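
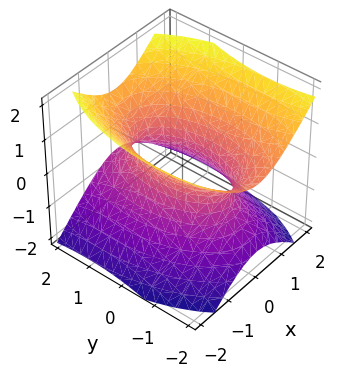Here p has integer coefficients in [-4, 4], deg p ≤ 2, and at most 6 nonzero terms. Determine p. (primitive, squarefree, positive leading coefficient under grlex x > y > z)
1. deg p = 2. The shape is more complex than any degree-1 surface.
2. From the axis intercepts and sections: the surface avoids every integer z-axis point in the box.
3. Putting this together gives p.

3*x^2 + y^2 + y*z - 3*z^2 - 2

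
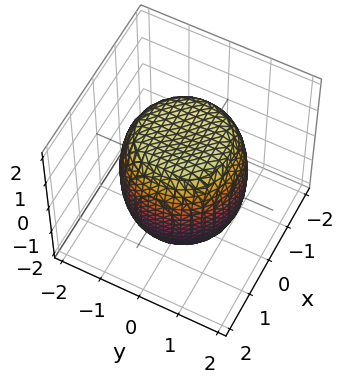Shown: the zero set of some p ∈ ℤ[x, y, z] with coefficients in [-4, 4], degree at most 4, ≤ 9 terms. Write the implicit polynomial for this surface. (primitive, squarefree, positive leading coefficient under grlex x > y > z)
x^4 + 2*x^2*y^2 + y^4 - x^2 - y^2 + z^2 - 2

1. deg p = 4. No degree-3 surface has this shape.
2. Symmetry: the surface is invariant under rotation about z: p = q(x² + y², z).
3. Checking where it meets the axes: a circular section at z = 0 has radius between 1 and 2.
4. The integer polynomial consistent with all of this is the stated p.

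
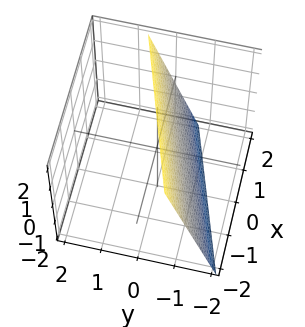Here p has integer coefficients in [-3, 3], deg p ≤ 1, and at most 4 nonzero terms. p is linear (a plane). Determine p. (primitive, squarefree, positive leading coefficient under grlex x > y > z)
1. Degree: every cross-section is a straight line — this is a plane, so deg p = 1.
2. Checking where it meets the axes: one z-axis crossing is at z = 2; one x-axis crossing is at x = 2.
3. Fitting integer coefficients to these (and the overall shape) gives p.

x - 3*y + z - 2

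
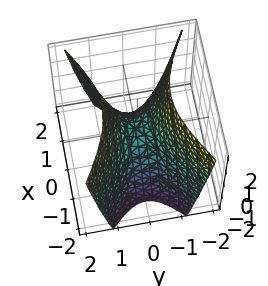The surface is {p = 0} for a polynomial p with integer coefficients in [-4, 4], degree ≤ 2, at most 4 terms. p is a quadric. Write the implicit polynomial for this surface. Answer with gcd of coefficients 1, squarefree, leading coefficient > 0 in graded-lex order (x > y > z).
deg p = 2. A saddle surface; a quadric.
Symmetries: mirror symmetry y ↦ −y ⇒ only even powers of y; mirror symmetry x ↦ −x ⇒ only even powers of x.
From the visible intercepts: one y-axis crossing is at y = 0; one x-axis crossing is at x = 0; it crosses the z-axis at the gridline z = 0.
Assembling these constraints gives the stated polynomial.

x^2 - 2*y^2 + z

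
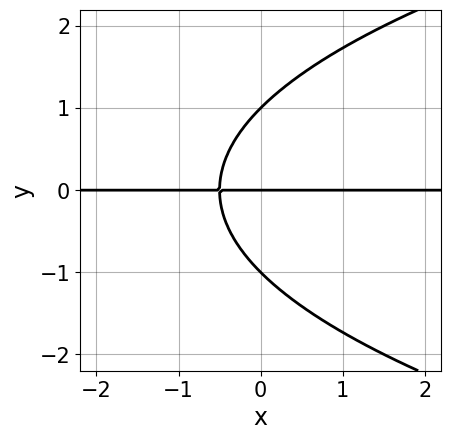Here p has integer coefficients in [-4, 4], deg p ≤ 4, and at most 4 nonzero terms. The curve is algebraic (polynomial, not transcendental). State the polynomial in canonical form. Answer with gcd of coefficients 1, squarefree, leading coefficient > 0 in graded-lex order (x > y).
First, the degree is 3 — a generic line meets the curve in up to 3 points.
Next, from the visible intercepts: among the integer gridlines, it crosses the y-axis at y ∈ {-1, 0, 1}; every point of the x-axis in the box is on the curve.
Finally, assembling these constraints gives the stated polynomial.

y^3 - 2*x*y - y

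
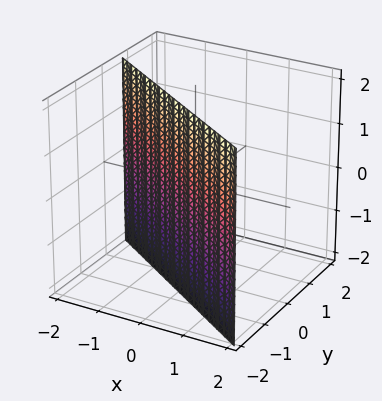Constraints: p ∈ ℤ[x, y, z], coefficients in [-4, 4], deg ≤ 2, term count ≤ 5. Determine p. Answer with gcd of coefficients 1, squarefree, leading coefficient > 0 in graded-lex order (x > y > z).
First, deg p = 1. The surface is flat (a plane).
Then, against the integer gridlines: it crosses the x-axis at the gridline x = -1; the surface avoids every integer z-axis point in the box.
Finally, together with the visible shape, these determine p as stated.

2*x + 3*y + 2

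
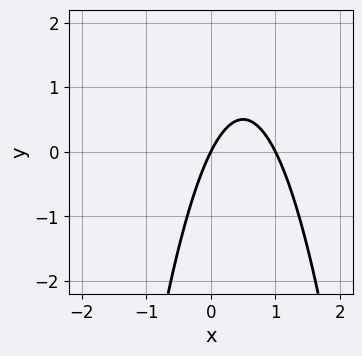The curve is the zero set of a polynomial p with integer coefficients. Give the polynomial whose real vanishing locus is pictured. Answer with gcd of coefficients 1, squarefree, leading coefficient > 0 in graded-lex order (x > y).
2*x^2 - 2*x + y

1. The degree is 2 — no degree-1 curve has this shape.
2. From the axis intercepts and sections: among the integer gridlines, it crosses the x-axis at x ∈ {0, 1}; one y-axis crossing is at y = 0.
3. Matching integer coefficients to the picture gives p.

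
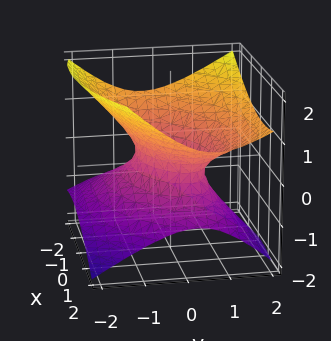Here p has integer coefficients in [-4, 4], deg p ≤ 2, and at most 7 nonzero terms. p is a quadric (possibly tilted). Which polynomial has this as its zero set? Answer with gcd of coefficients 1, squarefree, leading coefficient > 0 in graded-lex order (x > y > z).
deg p = 2. The shape is more complex than any degree-1 surface.
From the visible intercepts: no z-intercept at any integer in the box; the x-axis gridline crossings are at x ∈ {-1, 1}.
The integer polynomial consistent with all of this is the stated p.

x^2 - x*y + 2*y^2 - y*z - 3*z^2 - 1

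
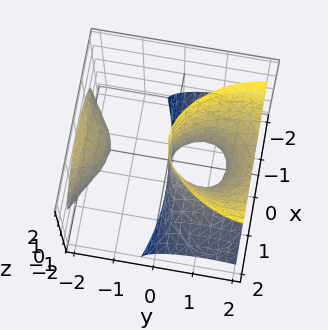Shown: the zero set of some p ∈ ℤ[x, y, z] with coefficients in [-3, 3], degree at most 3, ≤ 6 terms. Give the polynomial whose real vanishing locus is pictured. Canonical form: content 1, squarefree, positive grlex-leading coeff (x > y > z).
2*x^2*z + y^3 - 3*y*z^2 + 3*x^2 - 2*y

First, the picture has 2 separate pieces.
Then, the degree is 3 — a generic line meets the surface in up to 3 points.
Next, observable constraints: it crosses the y-axis at the gridline y = 0; every point of the z-axis in the box is on the surface.
Finally, putting this together gives p.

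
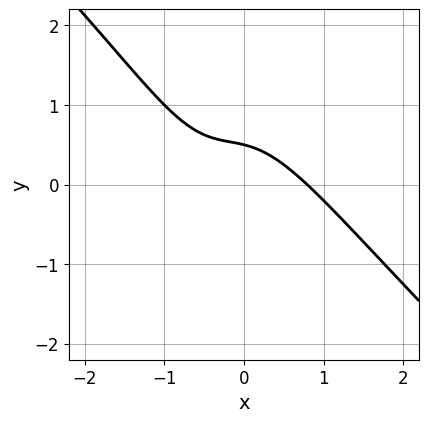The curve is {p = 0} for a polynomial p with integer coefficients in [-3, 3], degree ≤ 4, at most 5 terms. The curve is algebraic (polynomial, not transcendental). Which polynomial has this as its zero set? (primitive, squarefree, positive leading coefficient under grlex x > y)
2*x^3 + 2*x^2*y + x*y + 2*y - 1

First, deg p = 3. The shape is more complex than any degree-2 curve.
Finally, putting this together gives p.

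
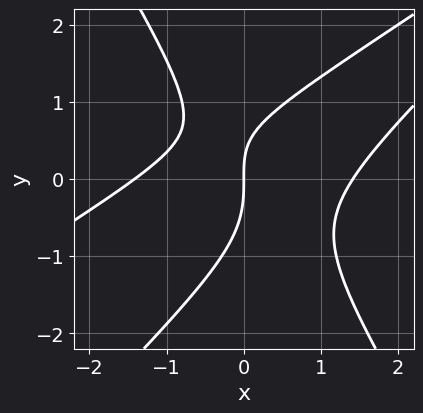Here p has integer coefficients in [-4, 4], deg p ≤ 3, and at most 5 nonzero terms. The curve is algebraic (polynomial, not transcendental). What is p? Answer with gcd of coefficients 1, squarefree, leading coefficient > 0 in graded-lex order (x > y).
First, degree: no degree-2 curve has this shape, so deg p = 3.
Then, checking where it meets the axes: one y-axis crossing is at y = 0; one x-axis crossing is at x = 0.
Finally, the integer polynomial consistent with all of this is the stated p.

x^3 - 2*x^2*y + y^3 + x*y - 2*x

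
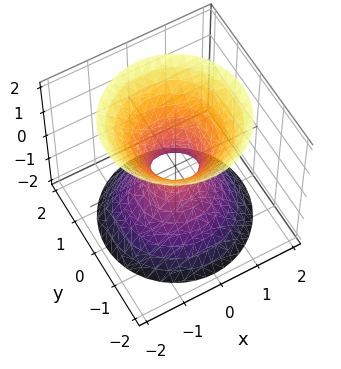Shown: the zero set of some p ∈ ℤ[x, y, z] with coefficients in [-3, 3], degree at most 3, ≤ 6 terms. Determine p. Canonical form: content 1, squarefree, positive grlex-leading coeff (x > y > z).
3*x^2 + 3*y^2 - 2*z^2 - 1

The degree is 2 — no degree-1 surface has this shape.
Symmetry: the z-axis is an axis of rotation, so x and y enter only as x² + y².
Against the integer gridlines: the surface avoids every integer z-axis point in the box; a circular section at z = -2 has radius between 1 and 2.
These observations pin down the coefficients.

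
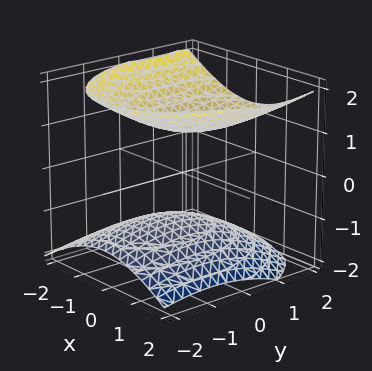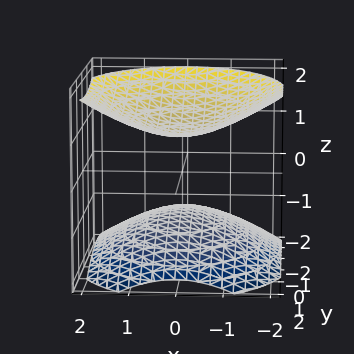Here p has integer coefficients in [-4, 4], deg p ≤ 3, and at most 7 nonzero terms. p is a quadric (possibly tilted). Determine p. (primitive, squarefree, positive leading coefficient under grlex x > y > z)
2*x^2 + y^2 - y*z - 3*z^2 + 3

There are 2 components.
deg p = 2.
From the axis intercepts and sections: it misses every integer gridline on the y-axis; among the integer gridlines, it crosses the z-axis at z ∈ {-1, 1}; it misses every integer gridline on the x-axis.
Putting this together gives p.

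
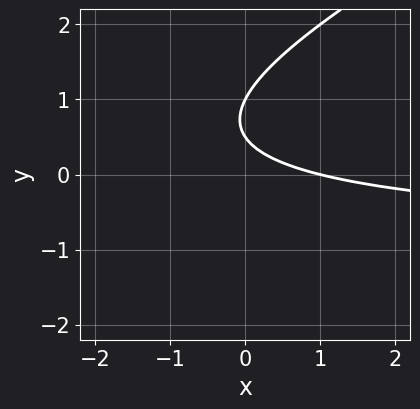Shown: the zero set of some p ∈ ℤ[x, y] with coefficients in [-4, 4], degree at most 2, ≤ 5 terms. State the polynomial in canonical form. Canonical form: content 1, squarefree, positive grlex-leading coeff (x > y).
x*y - 2*y^2 + x + 3*y - 1

deg p = 2.
Reading off the gridlines: it meets the y-axis at y = 1 (among the integer gridlines); one x-axis crossing is at x = 1.
Putting this together gives p.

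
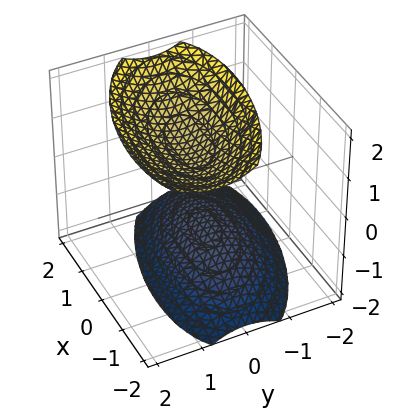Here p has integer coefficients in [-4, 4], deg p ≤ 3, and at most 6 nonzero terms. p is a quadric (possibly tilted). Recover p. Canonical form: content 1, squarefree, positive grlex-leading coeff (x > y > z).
x^2 + x*y + 3*y^2 - y*z - 2*z^2 + 3

1. The picture has 2 separate pieces. They look like related sheets of one shape, so recover p as a whole.
2. Degree: a generic line meets the surface in up to 2 points, so deg p = 2.
3. From the axis intercepts and sections: no y-intercept at any integer in the box; it misses every integer gridline on the x-axis.
4. Matching integer coefficients to the picture gives p.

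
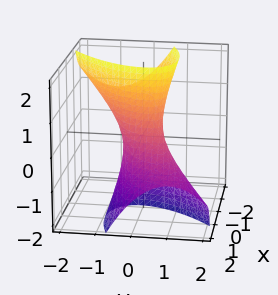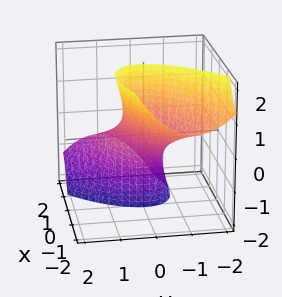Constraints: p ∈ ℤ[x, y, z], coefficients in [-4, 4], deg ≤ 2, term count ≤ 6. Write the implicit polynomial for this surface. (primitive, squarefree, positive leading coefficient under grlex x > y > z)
2*x^2 - 3*x*y + 3*x*z + 3*y^2 - 1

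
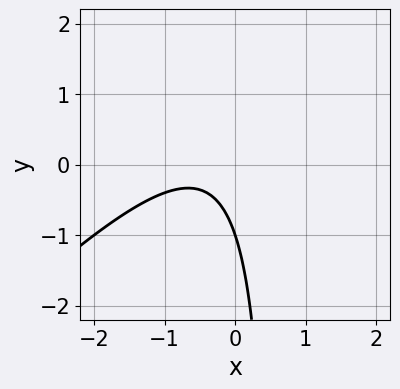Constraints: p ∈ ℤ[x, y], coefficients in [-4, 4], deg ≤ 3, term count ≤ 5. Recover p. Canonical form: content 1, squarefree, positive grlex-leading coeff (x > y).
3*x^2 - 3*x*y + 3*x + 2*y + 2

1. The degree is 2 — the shape is more complex than any degree-1 curve.
2. From the visible intercepts: it crosses the y-axis at the gridline y = -1; it misses every integer gridline on the x-axis.
3. Solving for integer coefficients yields p as stated.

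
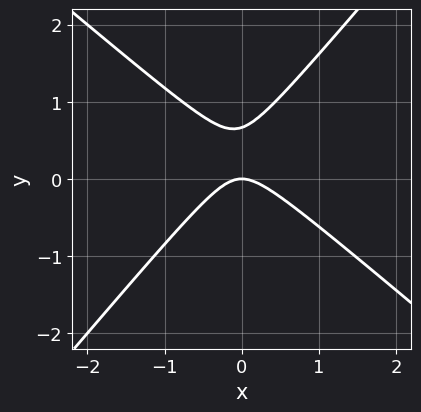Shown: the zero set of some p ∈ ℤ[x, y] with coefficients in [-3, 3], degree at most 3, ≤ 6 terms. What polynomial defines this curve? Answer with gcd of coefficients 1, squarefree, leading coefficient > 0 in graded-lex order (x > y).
3*x^2 + x*y - 3*y^2 + 2*y

First, deg p = 2. The shape is more complex than any degree-1 curve.
Then, from the visible intercepts: it crosses the x-axis at the gridline x = 0; one y-axis crossing is at y = 0.
Finally, putting this together gives p.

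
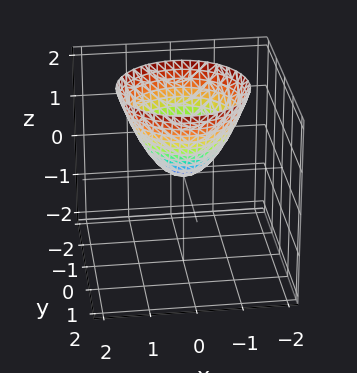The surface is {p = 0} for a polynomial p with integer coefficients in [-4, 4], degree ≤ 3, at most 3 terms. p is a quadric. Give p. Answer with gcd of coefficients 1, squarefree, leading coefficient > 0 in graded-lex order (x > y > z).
deg p = 2.
Symmetries: rotational symmetry about the z-axis ⇒ p depends on x, y only through x² + y².
Reading off the gridlines: it crosses the z-axis at the gridline z = 0; it meets the y-axis at y = 0 (among the integer gridlines); a circular section at z = 1 has radius exactly 1.
Together with the visible shape, these determine p as stated.

x^2 + y^2 - z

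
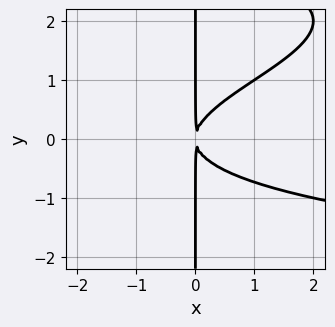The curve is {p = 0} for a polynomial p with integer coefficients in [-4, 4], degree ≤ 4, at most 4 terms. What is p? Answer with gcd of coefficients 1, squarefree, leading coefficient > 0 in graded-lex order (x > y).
x*y^3 - 3*x*y^2 + 2*x^2

1. The degree is 4 — a generic line meets the curve in up to 4 points.
2. Checking where it meets the axes: the visible y-axis segment lies entirely on the curve.
3. Matching integer coefficients to the picture gives p.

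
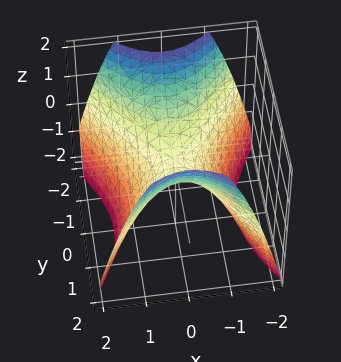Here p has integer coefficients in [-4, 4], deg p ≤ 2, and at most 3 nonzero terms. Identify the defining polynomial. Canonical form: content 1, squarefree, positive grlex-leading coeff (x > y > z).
deg p = 2.
Symmetries: the y ↦ −y reflection is a symmetry, so y appears only in even powers; mirror symmetry x ↦ −x ⇒ only even powers of x.
From the axis intercepts and sections: it meets the z-axis at z = 0 (among the integer gridlines); one y-axis crossing is at y = 0; it crosses the x-axis at the gridline x = 0.
Matching integer coefficients to the picture gives p.

3*x^2 - 2*y^2 + 3*z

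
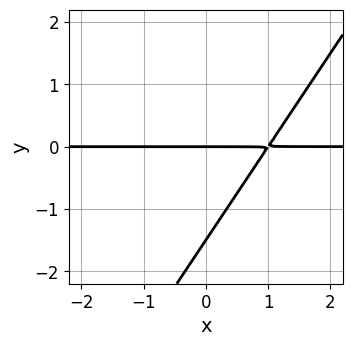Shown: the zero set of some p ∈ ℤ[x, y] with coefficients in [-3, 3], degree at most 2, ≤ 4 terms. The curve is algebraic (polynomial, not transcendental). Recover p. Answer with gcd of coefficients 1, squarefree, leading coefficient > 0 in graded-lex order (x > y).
3*x*y - 2*y^2 - 3*y

The degree is 2 — a generic line meets the curve in up to 2 points.
Observable constraints: every point of the x-axis in the box is on the curve; it meets the y-axis at y = 0 (among the integer gridlines).
Solving for integer coefficients yields p as stated.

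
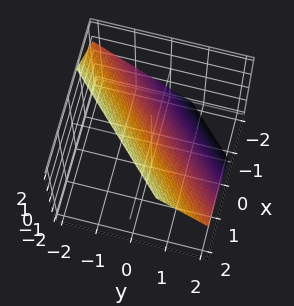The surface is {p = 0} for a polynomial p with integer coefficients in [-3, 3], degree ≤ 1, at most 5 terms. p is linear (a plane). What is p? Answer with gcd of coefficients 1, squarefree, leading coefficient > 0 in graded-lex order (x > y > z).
3*x - 3*y - 3*z + 2

1. Degree: every cross-section is a straight line — this is a plane, so deg p = 1.
2. The integer polynomial consistent with all of this is the stated p.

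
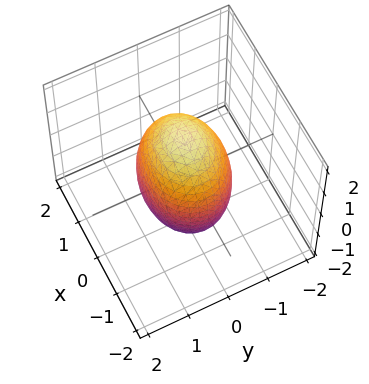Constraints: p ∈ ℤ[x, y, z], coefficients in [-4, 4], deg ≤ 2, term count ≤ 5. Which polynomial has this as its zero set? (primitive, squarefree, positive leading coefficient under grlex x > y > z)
2*x^2 + 3*y^2 + z^2 - 3

(a) Degree: a closed, bounded, convex surface; a quadric, so deg p = 2.
(b) Symmetries: the y ↦ −y reflection is a symmetry, so y appears only in even powers; mirror symmetry x ↦ −x ⇒ only even powers of x; it's symmetric under z → −z, forcing even powers of z.
(c) Checking where it meets the axes: the y-axis gridline crossings are at y ∈ {-1, 1}.
(d) Assembling these constraints gives the stated polynomial.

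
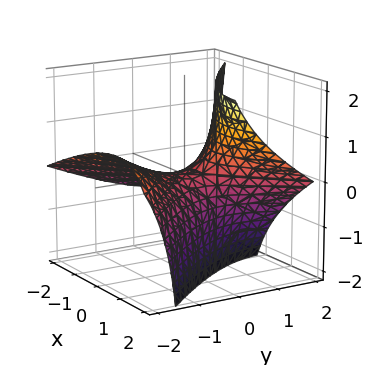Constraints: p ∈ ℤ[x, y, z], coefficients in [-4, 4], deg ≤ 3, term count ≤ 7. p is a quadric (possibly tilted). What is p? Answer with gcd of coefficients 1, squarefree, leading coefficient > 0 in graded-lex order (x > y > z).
1. deg p = 2. A generic line meets the surface in up to 2 points.
2. Checking where it meets the axes: it crosses the x-axis at the gridline x = 0; it crosses the z-axis at the gridline z = 0; one y-axis crossing is at y = 0.
3. The integer polynomial consistent with all of this is the stated p.

x^2 - 2*x*z - y^2 - 2*y*z + 2*z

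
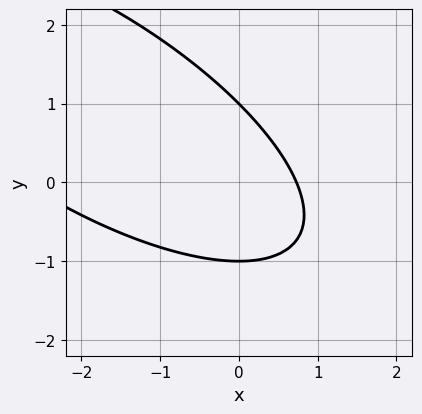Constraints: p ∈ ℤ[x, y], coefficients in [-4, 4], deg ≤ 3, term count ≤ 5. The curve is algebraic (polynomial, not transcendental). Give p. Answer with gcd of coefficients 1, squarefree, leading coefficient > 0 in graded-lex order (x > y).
x^2 + 2*x*y + 2*y^2 + 2*x - 2

1. deg p = 2. The shape is more complex than any degree-1 curve.
2. From the visible intercepts: the y-axis gridline crossings are at y ∈ {-1, 1}.
3. Fitting integer coefficients to these (and the overall shape) gives p.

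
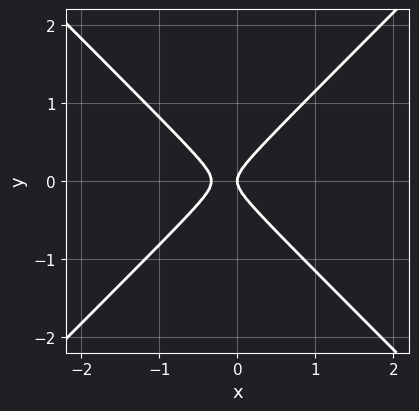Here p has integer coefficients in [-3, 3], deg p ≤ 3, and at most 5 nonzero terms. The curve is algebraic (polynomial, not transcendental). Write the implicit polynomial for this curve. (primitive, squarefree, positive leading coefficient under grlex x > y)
3*x^2 - 3*y^2 + x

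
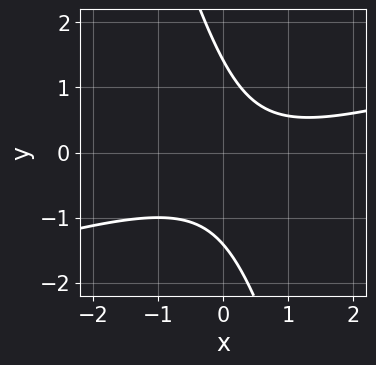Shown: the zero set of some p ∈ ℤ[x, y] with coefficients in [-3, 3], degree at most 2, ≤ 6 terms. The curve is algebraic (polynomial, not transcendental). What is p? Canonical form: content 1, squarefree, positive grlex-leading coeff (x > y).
x^2 - 3*x*y - y^2 - x + 2

1. Degree: the shape is more complex than any degree-1 curve, so deg p = 2.
2. Observable constraints: no x-intercept at any integer in the box.
3. Solving for integer coefficients yields p as stated.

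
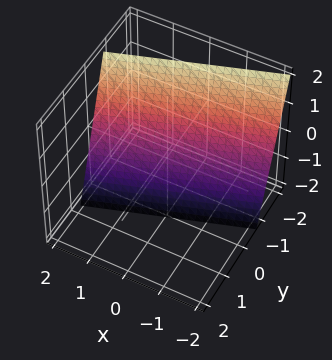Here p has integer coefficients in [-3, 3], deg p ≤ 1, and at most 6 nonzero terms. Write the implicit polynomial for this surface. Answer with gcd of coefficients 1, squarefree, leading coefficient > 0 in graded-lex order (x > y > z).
x - 3*y - z - 2

1. deg p = 1.
2. Observable constraints: it crosses the x-axis at the gridline x = 2; it meets the z-axis at z = -2 (among the integer gridlines).
3. Fitting integer coefficients to these (and the overall shape) gives p.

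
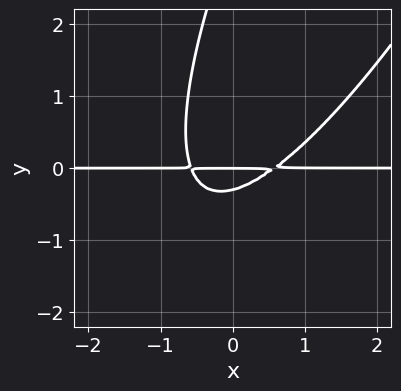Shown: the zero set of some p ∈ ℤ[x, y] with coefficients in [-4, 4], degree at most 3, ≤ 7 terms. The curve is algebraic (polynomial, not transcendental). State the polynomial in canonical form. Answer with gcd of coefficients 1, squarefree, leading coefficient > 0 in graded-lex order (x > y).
3*x^2*y - 3*x*y^2 + y^3 - 3*y^2 - y

1. Degree: a generic line meets the curve in up to 3 points, so deg p = 3.
2. Checking where it meets the axes: one y-axis crossing is at y = 0; every point of the x-axis in the box is on the curve.
3. Putting this together gives p.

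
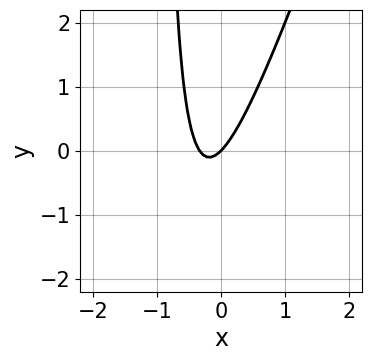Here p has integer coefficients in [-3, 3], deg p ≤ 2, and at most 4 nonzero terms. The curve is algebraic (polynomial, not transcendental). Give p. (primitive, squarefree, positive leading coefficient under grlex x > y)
3*x^2 - x*y + x - y

1. Degree: no degree-1 curve has this shape, so deg p = 2.
2. Checking where it meets the axes: it meets the y-axis at y = 0 (among the integer gridlines); one x-axis crossing is at x = 0.
3. Matching integer coefficients to the picture gives p.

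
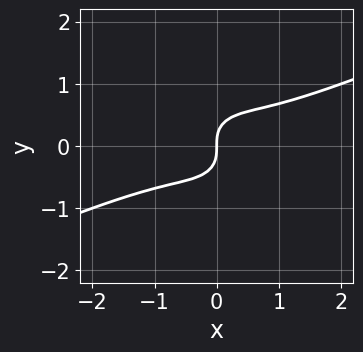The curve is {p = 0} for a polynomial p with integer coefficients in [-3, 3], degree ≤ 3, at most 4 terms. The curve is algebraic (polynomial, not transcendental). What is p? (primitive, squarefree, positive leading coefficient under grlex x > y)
x^3 - 2*x^2*y - 2*y^3 + x

(a) deg p = 3. A generic line meets the curve in up to 3 points.
(b) Against the integer gridlines: it meets the y-axis at y = 0 (among the integer gridlines); it meets the x-axis at x = 0 (among the integer gridlines).
(c) The integer polynomial consistent with all of this is the stated p.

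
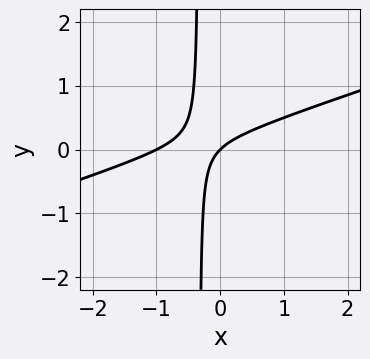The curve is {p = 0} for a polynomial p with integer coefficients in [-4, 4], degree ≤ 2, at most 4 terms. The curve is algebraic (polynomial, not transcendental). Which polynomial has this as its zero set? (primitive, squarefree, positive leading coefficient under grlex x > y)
x^2 - 3*x*y + x - y

1. deg p = 2. A generic line meets the curve in up to 2 points.
2. From the axis intercepts and sections: it crosses the y-axis at the gridline y = 0; the x-axis gridline crossings are at x ∈ {-1, 0}.
3. Assembling these constraints gives the stated polynomial.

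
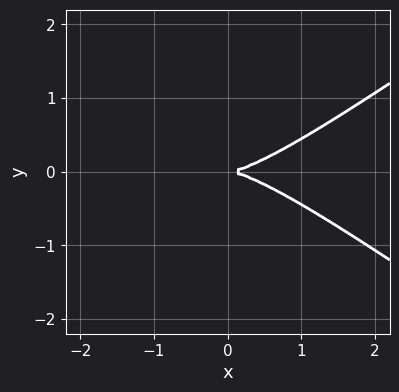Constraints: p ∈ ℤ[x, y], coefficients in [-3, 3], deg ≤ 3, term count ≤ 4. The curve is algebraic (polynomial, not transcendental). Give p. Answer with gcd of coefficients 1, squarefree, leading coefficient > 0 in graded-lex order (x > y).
The degree is 3 — the shape is more complex than any degree-2 curve.
Symmetries: mirror symmetry y ↦ −y ⇒ only even powers of y.
From the visible intercepts: it crosses the x-axis at the gridline x = 0; it meets the y-axis at y = 0 (among the integer gridlines).
These observations pin down the coefficients.

x^3 - 2*x*y^2 - 3*y^2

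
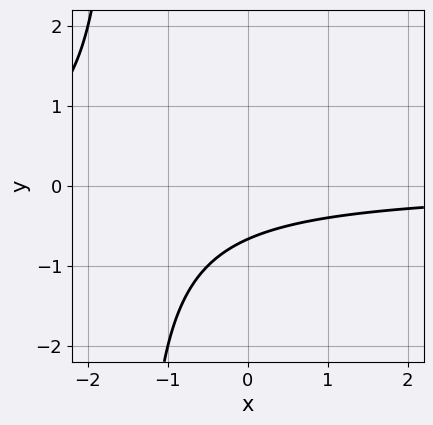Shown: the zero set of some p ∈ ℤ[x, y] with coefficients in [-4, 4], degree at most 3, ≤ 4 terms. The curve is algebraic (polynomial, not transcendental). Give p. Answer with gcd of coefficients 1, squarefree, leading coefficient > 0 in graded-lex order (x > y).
2*x*y + 3*y + 2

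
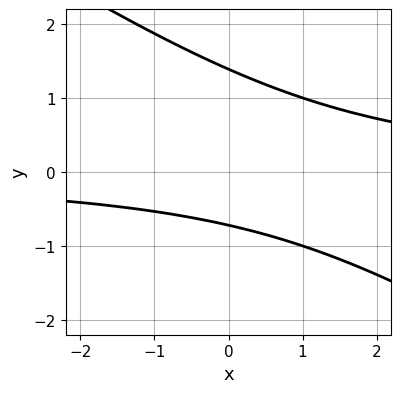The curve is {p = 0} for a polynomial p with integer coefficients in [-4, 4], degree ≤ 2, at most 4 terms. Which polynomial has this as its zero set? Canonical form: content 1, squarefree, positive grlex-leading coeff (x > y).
2*x*y + 3*y^2 - 2*y - 3

(a) The degree is 2 — a generic line meets the curve in up to 2 points.
(b) Reading off the gridlines: no x-intercept at any integer in the box.
(c) Assembling these constraints gives the stated polynomial.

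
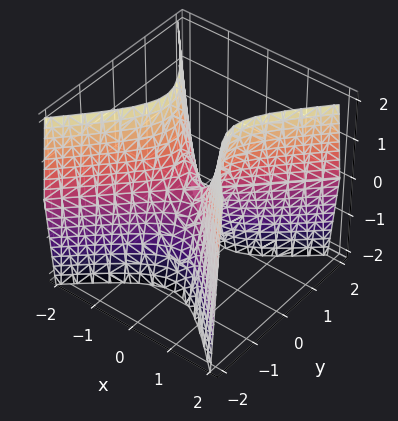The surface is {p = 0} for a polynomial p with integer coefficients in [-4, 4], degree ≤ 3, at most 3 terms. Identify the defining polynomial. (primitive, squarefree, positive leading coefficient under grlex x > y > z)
First, degree: a hyperbolic paraboloid; a quadric, so deg p = 2.
Then, symmetries: mirror symmetry x ↦ −x ⇒ only even powers of x; mirror symmetry y ↦ −y ⇒ only even powers of y.
Next, against the integer gridlines: it meets the y-axis at y = 0 (among the integer gridlines); it meets the x-axis at x = 0 (among the integer gridlines); it crosses the z-axis at the gridline z = 0.
Finally, solving for integer coefficients yields p as stated.

3*x^2 - 3*y^2 - z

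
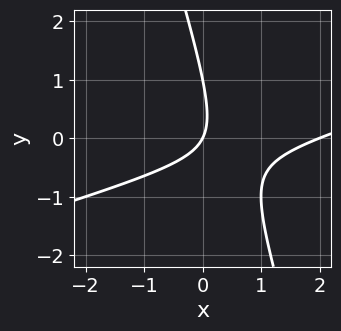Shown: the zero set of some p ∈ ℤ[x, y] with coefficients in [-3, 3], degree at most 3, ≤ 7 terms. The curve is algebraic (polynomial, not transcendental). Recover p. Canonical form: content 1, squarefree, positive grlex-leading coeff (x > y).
1. Degree: a generic line meets the curve in up to 2 points, so deg p = 2.
2. Checking where it meets the axes: the x-axis gridline crossings are at x ∈ {0, 2}; among the integer gridlines, it crosses the y-axis at y ∈ {0, 1}.
3. Assembling these constraints gives the stated polynomial.

x^2 - 3*x*y - y^2 - 2*x + y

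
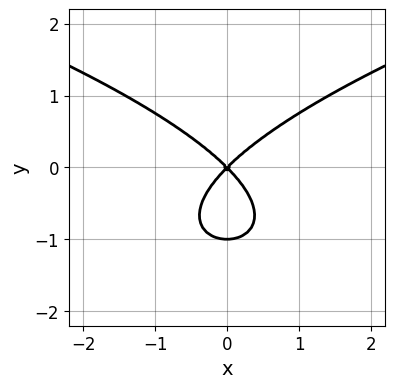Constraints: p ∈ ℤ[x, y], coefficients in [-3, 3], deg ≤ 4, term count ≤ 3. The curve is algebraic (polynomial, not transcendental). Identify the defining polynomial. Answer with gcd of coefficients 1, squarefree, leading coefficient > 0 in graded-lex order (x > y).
1. Degree: a generic line meets the curve in up to 3 points, so deg p = 3.
2. Symmetries: it's symmetric under x → −x, forcing even powers of x.
3. Against the integer gridlines: among the integer gridlines, it crosses the y-axis at y ∈ {-1, 0}; it meets the x-axis at x = 0 (among the integer gridlines).
4. Solving for integer coefficients yields p as stated.

y^3 - x^2 + y^2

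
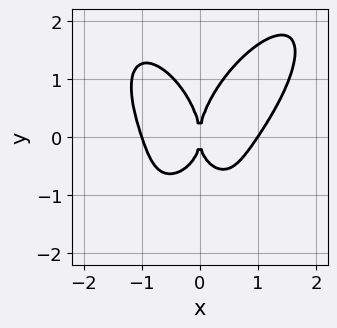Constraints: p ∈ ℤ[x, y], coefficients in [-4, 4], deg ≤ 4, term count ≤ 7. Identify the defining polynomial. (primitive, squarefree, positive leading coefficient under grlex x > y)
First, the degree is 4 — the shape is more complex than any degree-3 curve.
Next, reading off the gridlines: it meets the y-axis at y = 0 (among the integer gridlines); among the integer gridlines, it crosses the x-axis at x ∈ {-1, 0, 1}.
Finally, together with the visible shape, these determine p as stated.

3*x^4 - x^3*y + y^4 - 3*x^2*y - 3*x^2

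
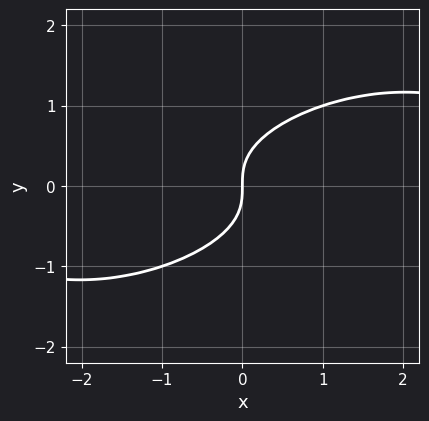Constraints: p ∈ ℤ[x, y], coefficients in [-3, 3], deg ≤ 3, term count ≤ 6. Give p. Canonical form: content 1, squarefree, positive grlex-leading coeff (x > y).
(a) The degree is 3 — the shape is more complex than any degree-2 curve.
(b) Against the integer gridlines: one y-axis crossing is at y = 0; it crosses the x-axis at the gridline x = 0.
(c) Solving for integer coefficients yields p as stated.

x^2*y - 2*x*y^2 + 3*y^3 - 2*x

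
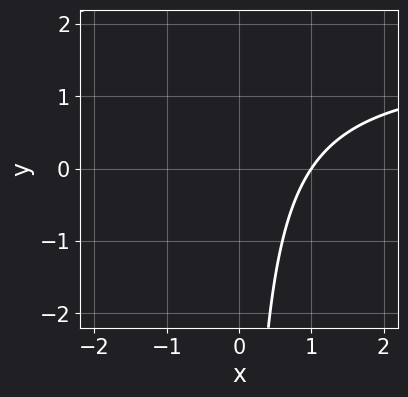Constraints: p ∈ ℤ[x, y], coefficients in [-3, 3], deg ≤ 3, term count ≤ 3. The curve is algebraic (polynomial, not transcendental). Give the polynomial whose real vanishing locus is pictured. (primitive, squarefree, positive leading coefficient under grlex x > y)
First, deg p = 2.
Next, reading off the gridlines: the curve avoids every integer y-axis point in the box; one x-axis crossing is at x = 1.
Finally, these observations pin down the coefficients.

2*x*y - 3*x + 3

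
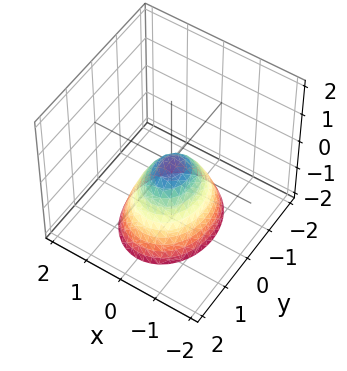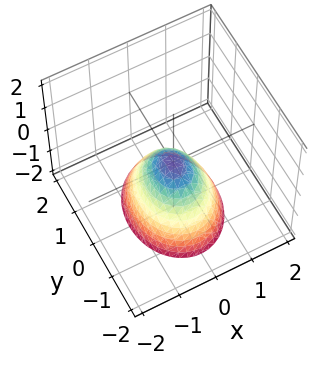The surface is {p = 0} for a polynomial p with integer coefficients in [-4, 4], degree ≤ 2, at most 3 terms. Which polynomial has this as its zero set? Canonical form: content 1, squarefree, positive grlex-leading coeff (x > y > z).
3*x^2 + 2*y^2 + 2*z

deg p = 2. A paraboloid; a quadric.
Symmetries: it's symmetric under x → −x, forcing even powers of x; the y ↦ −y reflection is a symmetry, so y appears only in even powers.
Reading off the gridlines: it crosses the x-axis at the gridline x = 0; it crosses the z-axis at the gridline z = 0; it meets the y-axis at y = 0 (among the integer gridlines).
Fitting integer coefficients to these (and the overall shape) gives p.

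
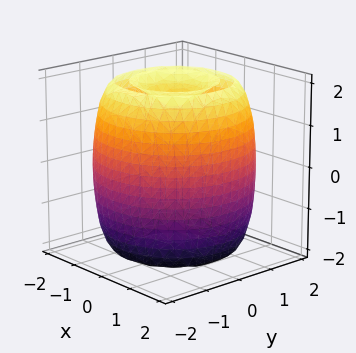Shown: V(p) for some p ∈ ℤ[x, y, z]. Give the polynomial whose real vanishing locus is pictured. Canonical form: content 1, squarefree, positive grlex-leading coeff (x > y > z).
x^4 + 2*x^2*y^2 + y^4 - 3*x^2 - 3*y^2 + z^2 - 2

(a) The picture has 2 separate pieces. They look like related sheets of one shape, so recover p as a whole.
(b) The degree is 4 — no degree-3 surface has this shape.
(c) Symmetries: rotational symmetry about the z-axis ⇒ p depends on x, y only through x² + y².
(d) Checking where it meets the axes: a circular section at z = 1 has radius between 1 and 2.
(e) Solving for integer coefficients yields p as stated.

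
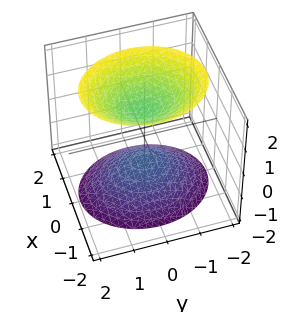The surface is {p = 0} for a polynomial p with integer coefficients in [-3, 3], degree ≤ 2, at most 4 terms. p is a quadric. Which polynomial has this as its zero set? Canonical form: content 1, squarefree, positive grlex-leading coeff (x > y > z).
3*x^2 + 2*y^2 - 2*z^2 + 2

(a) I count 2 distinct pieces. They look like related sheets of one shape, so recover p as a whole.
(b) The degree is 2 — two sheets facing apart; a quadric.
(c) Symmetries: it's symmetric under z → −z, forcing even powers of z; the x ↦ −x reflection is a symmetry, so x appears only in even powers; mirror symmetry y ↦ −y ⇒ only even powers of y.
(d) Observable constraints: no y-intercept at any integer in the box; no x-intercept at any integer in the box; the z-axis gridline crossings are at z ∈ {-1, 1}.
(e) Putting this together gives p.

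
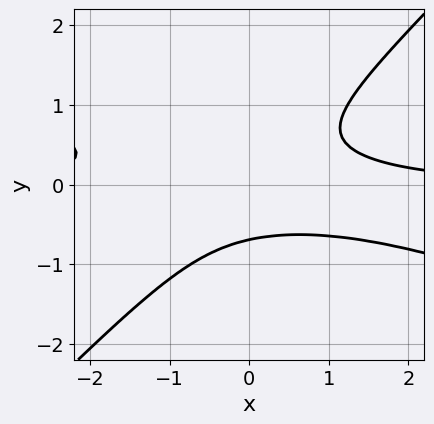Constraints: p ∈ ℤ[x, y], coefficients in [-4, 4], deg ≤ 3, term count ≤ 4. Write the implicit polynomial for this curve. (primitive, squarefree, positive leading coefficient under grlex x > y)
1. deg p = 3. A generic line meets the curve in up to 3 points.
2. From the visible intercepts: no x-intercept at any integer in the box.
3. Together with the visible shape, these determine p as stated.

x^2*y + 2*x*y^2 - 3*y^3 - 1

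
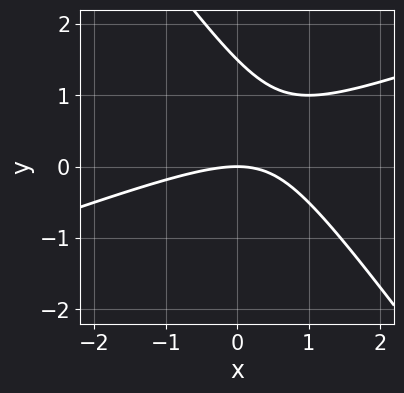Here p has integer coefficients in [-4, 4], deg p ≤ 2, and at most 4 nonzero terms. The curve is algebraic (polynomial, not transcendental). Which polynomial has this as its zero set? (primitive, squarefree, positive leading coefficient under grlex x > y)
x^2 - 2*x*y - 2*y^2 + 3*y

First, degree: the shape is more complex than any degree-1 curve, so deg p = 2.
Then, against the integer gridlines: it meets the x-axis at x = 0 (among the integer gridlines); one y-axis crossing is at y = 0.
Finally, the integer polynomial consistent with all of this is the stated p.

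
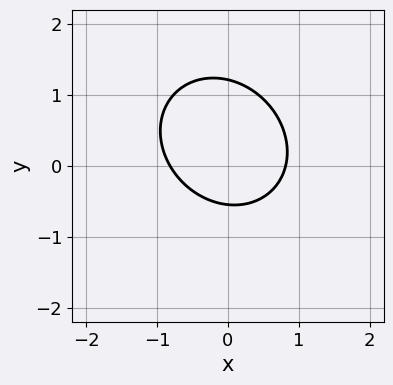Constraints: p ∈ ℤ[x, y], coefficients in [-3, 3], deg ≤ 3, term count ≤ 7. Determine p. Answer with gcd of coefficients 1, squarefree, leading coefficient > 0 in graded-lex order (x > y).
3*x^2 + x*y + 3*y^2 - 2*y - 2

First, the degree is 2 — the shape is more complex than any degree-1 curve.
Finally, the integer polynomial consistent with all of this is the stated p.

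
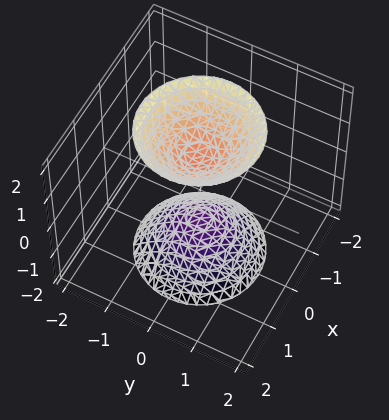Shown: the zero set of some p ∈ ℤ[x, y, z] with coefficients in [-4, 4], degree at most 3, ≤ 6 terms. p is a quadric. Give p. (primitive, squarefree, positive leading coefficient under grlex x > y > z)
2*x^2 + 2*y^2 - z^2 + 1

First, there are 2 components.
Next, the degree is 2 — two sheets facing apart; a quadric.
Next, by symmetry, every cross-section ⟂ z is a circle, so x, y appear only via x² + y²; mirror symmetry z ↦ −z ⇒ only even powers of z.
Next, reading off the gridlines: it misses every integer gridline on the x-axis; a circular section at z = 2 has radius between 1 and 2.
Finally, assembling these constraints gives the stated polynomial.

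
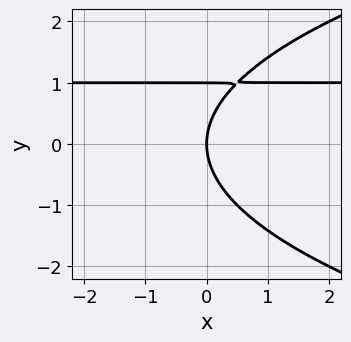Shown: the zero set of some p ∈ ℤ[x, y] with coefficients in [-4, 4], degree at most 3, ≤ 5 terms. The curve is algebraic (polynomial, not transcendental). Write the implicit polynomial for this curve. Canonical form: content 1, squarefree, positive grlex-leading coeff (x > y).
y^3 - 2*x*y - y^2 + 2*x

(a) Degree: the shape is more complex than any degree-2 curve, so deg p = 3.
(b) From the axis intercepts and sections: it meets the x-axis at x = 0 (among the integer gridlines); among the integer gridlines, it crosses the y-axis at y ∈ {0, 1}.
(c) Solving for integer coefficients yields p as stated.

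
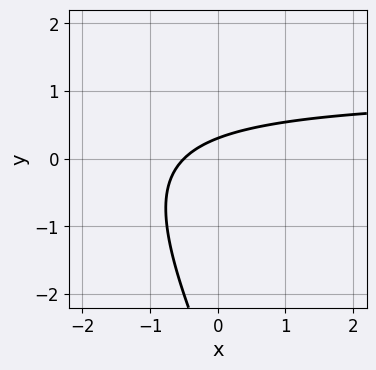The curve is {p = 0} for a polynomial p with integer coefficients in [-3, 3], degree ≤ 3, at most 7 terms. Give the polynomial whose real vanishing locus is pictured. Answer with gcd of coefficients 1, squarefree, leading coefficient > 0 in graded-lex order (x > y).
2*x*y + y^2 - 2*x + 3*y - 1

First, the degree is 2 — no degree-1 curve has this shape.
Finally, putting this together gives p.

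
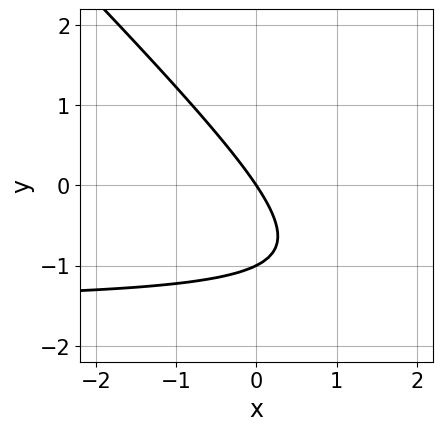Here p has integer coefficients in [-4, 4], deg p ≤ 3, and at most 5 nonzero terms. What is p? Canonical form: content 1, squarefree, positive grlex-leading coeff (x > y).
2*x*y + 2*y^2 + 3*x + 2*y

1. The degree is 2 — a generic line meets the curve in up to 2 points.
2. From the visible intercepts: among the integer gridlines, it crosses the y-axis at y ∈ {-1, 0}; one x-axis crossing is at x = 0.
3. Together with the visible shape, these determine p as stated.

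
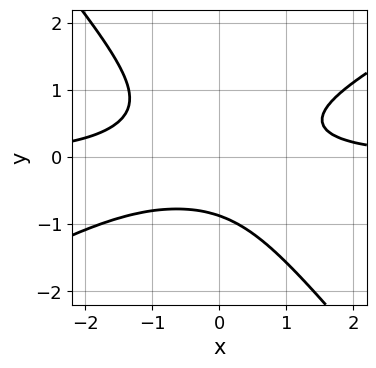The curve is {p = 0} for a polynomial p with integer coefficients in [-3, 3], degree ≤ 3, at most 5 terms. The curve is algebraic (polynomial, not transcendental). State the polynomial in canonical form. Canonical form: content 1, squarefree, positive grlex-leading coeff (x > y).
2*x^2*y - 2*x*y^2 - 3*y^3 + x*y - 2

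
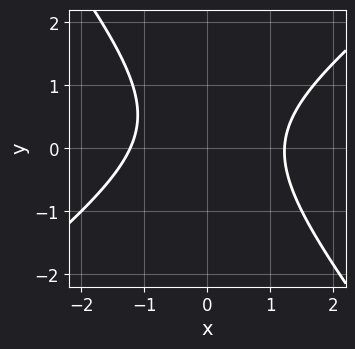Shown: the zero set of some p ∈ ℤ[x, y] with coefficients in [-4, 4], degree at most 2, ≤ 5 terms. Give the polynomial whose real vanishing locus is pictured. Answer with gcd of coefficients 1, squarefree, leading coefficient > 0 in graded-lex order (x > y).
First, deg p = 2. No degree-1 curve has this shape.
Next, from the visible intercepts: it misses every integer gridline on the y-axis.
Finally, assembling these constraints gives the stated polynomial.

2*x^2 - x*y - 2*y^2 + y - 3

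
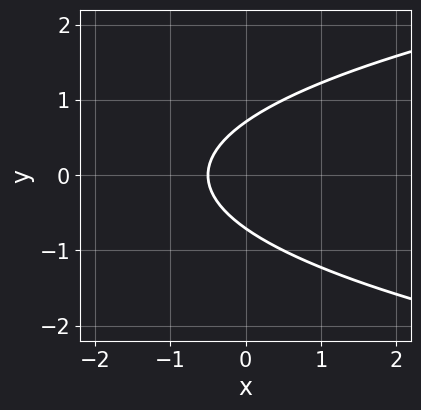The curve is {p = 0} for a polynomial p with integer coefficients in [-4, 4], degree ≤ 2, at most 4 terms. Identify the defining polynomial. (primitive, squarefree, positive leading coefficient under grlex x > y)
2*y^2 - 2*x - 1

1. deg p = 2. No degree-1 curve has this shape.
2. Symmetries: the y ↦ −y reflection is a symmetry, so y appears only in even powers.
3. Together with the visible shape, these determine p as stated.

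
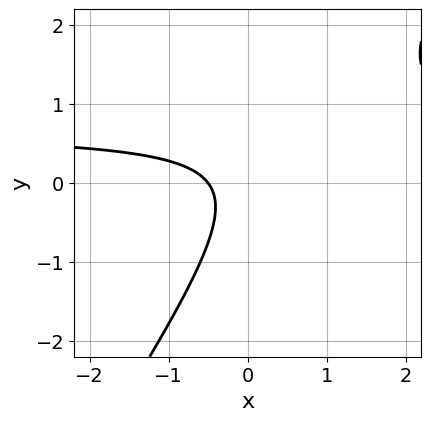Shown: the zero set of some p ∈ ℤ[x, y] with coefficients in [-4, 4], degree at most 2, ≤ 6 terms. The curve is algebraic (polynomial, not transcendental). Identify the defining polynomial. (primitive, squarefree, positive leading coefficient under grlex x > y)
deg p = 2. No degree-1 curve has this shape.
From the visible intercepts: no y-intercept at any integer in the box.
Assembling these constraints gives the stated polynomial.

3*x*y - 2*y^2 - 2*x - 1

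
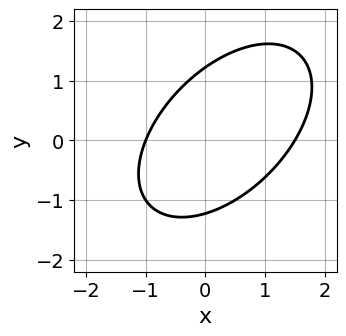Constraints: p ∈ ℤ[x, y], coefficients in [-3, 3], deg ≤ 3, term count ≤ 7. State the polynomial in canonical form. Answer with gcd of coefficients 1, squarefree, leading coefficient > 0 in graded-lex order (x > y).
1. deg p = 2.
2. Checking where it meets the axes: one x-axis crossing is at x = -1.
3. Together with the visible shape, these determine p as stated.

2*x^2 - 2*x*y + 2*y^2 - x - 3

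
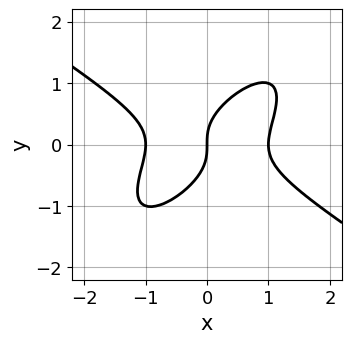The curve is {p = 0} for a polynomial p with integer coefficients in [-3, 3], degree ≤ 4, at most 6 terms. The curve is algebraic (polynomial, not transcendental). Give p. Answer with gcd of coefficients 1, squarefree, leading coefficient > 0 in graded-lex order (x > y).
2*x^3 - 3*x*y^2 + 3*y^3 - 2*x

deg p = 3.
Against the integer gridlines: it meets the y-axis at y = 0 (among the integer gridlines); among the integer gridlines, it crosses the x-axis at x ∈ {-1, 0, 1}.
Solving for integer coefficients yields p as stated.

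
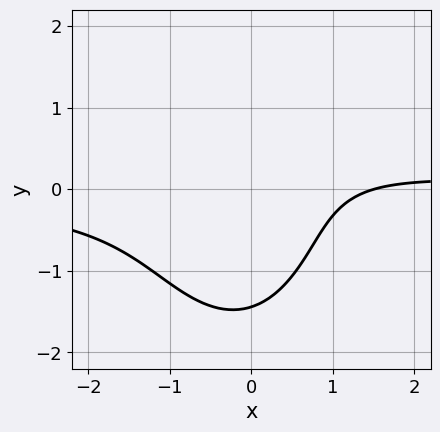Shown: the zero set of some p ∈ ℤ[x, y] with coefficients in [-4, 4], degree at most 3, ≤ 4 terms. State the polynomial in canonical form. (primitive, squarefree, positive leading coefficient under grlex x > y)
3*x^2*y + y^3 - 2*x + 3

Degree: the shape is more complex than any degree-2 curve, so deg p = 3.
Solving for integer coefficients yields p as stated.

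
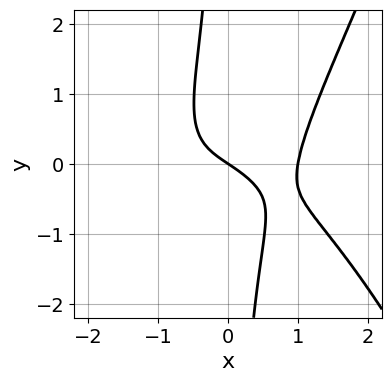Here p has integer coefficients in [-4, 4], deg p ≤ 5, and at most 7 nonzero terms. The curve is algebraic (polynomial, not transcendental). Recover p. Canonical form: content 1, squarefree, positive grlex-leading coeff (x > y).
The degree is 4 — the shape is more complex than any degree-3 curve.
Checking where it meets the axes: the x-axis gridline crossings are at x ∈ {0, 1}; it crosses the y-axis at the gridline y = 0.
Putting this together gives p.

2*x^4 + 2*x^2*y - 3*x*y^2 - 2*x - 3*y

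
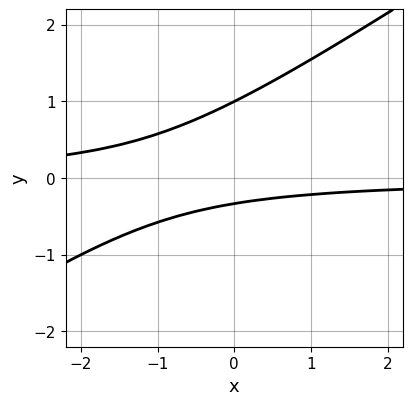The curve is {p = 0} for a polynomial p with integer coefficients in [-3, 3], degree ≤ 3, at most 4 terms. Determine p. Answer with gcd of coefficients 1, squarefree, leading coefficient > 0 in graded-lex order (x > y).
1. The degree is 2 — the shape is more complex than any degree-1 curve.
2. Observable constraints: it crosses the y-axis at the gridline y = 1; it misses every integer gridline on the x-axis.
3. The integer polynomial consistent with all of this is the stated p.

2*x*y - 3*y^2 + 2*y + 1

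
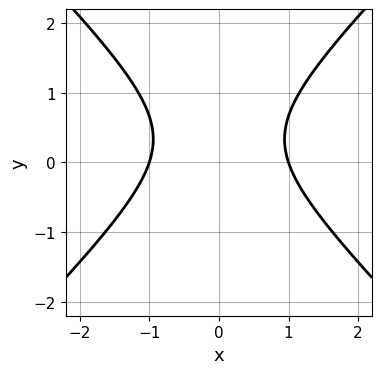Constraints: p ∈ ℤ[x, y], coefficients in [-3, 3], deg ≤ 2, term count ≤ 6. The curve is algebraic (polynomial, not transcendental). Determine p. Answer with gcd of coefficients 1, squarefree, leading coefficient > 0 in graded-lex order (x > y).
3*x^2 - 3*y^2 + 2*y - 3

deg p = 2.
Symmetries: mirror symmetry x ↦ −x ⇒ only even powers of x.
Against the integer gridlines: it misses every integer gridline on the y-axis; the x-axis gridline crossings are at x ∈ {-1, 1}.
Matching integer coefficients to the picture gives p.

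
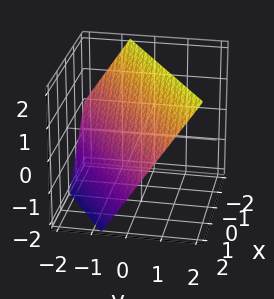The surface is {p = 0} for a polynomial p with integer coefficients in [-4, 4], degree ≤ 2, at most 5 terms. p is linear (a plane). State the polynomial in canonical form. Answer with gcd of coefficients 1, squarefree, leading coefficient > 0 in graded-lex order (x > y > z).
(a) deg p = 1. Every cross-section is a straight line — this is a plane.
(b) Checking where it meets the axes: it meets the z-axis at z = 1 (among the integer gridlines); it meets the x-axis at x = 1 (among the integer gridlines).
(c) Assembling these constraints gives the stated polynomial.

2*x - 3*y + 2*z - 2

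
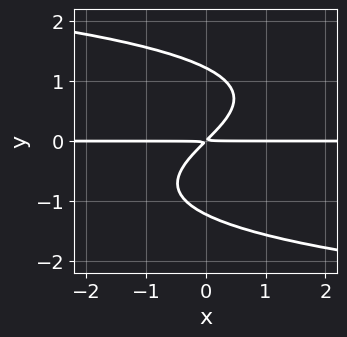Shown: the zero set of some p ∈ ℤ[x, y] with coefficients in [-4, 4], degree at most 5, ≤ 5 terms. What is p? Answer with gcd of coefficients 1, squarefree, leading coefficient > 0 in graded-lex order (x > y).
1. The degree is 4 — the shape is more complex than any degree-3 curve.
2. Observable constraints: the visible x-axis segment lies entirely on the curve.
3. Assembling these constraints gives the stated polynomial.

2*y^4 + 3*x*y - 3*y^2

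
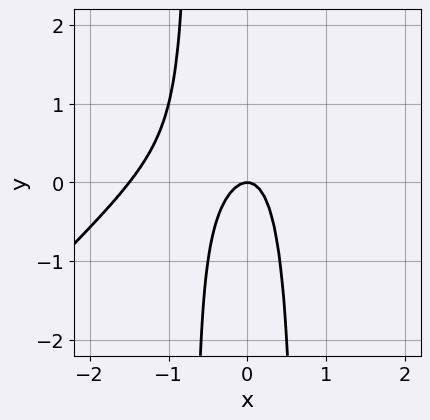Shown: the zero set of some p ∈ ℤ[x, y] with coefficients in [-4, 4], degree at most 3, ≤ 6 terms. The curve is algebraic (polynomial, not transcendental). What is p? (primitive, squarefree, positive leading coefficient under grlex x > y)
2*x^3 - 2*x^2*y + 3*x^2 + y

The degree is 3 — a generic line meets the curve in up to 3 points.
Observable constraints: it meets the y-axis at y = 0 (among the integer gridlines); one x-axis crossing is at x = 0.
Assembling these constraints gives the stated polynomial.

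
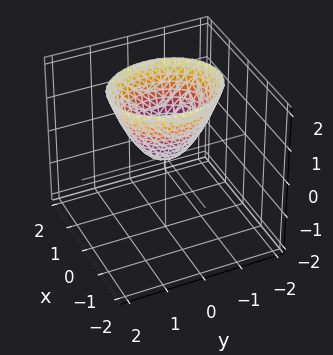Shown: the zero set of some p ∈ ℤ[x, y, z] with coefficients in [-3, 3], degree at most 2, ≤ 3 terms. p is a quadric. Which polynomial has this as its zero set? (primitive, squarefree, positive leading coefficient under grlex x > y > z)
1. The degree is 2 — a single bowl opening along one axis; a quadric.
2. Symmetries: it's symmetric under x → −x, forcing even powers of x; mirror symmetry y ↦ −y ⇒ only even powers of y.
3. Reading off the gridlines: it crosses the y-axis at the gridline y = 0; it crosses the z-axis at the gridline z = 0; it meets the x-axis at x = 0 (among the integer gridlines).
4. Solving for integer coefficients yields p as stated.

3*x^2 + 2*y^2 - 2*z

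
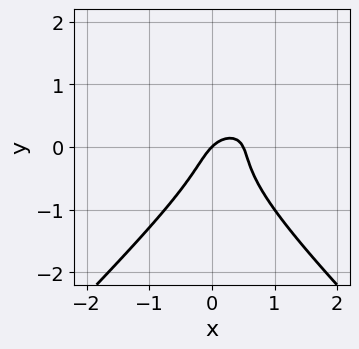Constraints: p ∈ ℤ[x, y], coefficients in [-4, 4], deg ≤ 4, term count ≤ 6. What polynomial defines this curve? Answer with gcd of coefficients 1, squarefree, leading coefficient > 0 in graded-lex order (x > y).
2*x^2*y - 2*y^3 - 2*x^2 + x - y

1. The degree is 3 — a generic line meets the curve in up to 3 points.
2. Checking where it meets the axes: one y-axis crossing is at y = 0; it meets the x-axis at x = 0 (among the integer gridlines).
3. The integer polynomial consistent with all of this is the stated p.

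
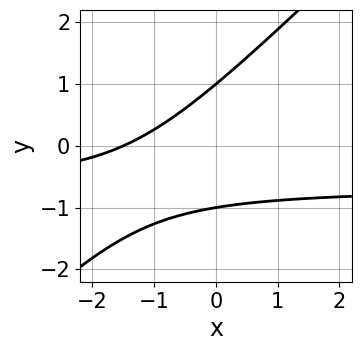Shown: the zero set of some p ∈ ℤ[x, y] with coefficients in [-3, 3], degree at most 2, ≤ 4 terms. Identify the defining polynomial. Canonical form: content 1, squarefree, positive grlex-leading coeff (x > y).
3*x*y - 3*y^2 + 2*x + 3

1. The degree is 2 — the shape is more complex than any degree-1 curve.
2. From the visible intercepts: among the integer gridlines, it crosses the y-axis at y ∈ {-1, 1}.
3. Putting this together gives p.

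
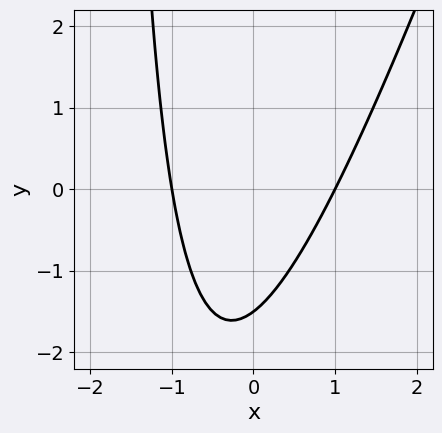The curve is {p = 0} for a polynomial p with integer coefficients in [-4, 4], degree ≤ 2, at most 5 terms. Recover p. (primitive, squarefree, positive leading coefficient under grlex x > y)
3*x^2 - x*y - 2*y - 3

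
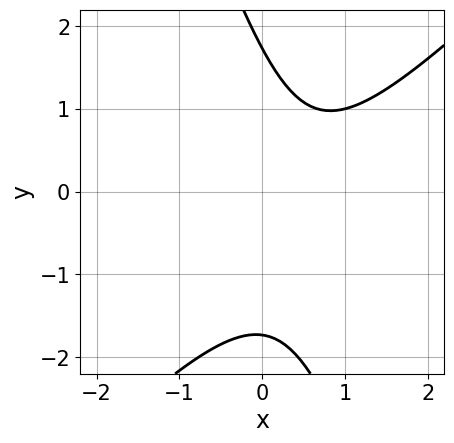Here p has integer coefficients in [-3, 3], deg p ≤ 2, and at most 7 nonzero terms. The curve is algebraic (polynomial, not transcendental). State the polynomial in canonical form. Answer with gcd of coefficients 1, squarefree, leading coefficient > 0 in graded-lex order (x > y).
(a) Degree: a generic line meets the curve in up to 2 points, so deg p = 2.
(b) Reading off the gridlines: the curve avoids every integer x-axis point in the box.
(c) Assembling these constraints gives the stated polynomial.

3*x^2 - 2*x*y - y^2 - 3*x + 3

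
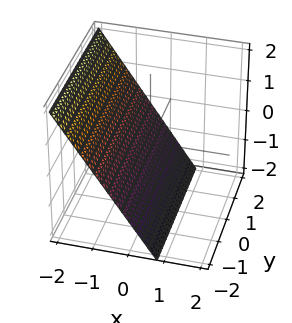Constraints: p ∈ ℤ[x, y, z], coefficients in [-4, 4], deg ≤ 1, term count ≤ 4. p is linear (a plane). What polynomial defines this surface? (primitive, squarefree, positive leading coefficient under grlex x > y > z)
3*x + 2*z + 2

deg p = 1.
Reading off the gridlines: the surface avoids every integer y-axis point in the box; one z-axis crossing is at z = -1.
Assembling these constraints gives the stated polynomial.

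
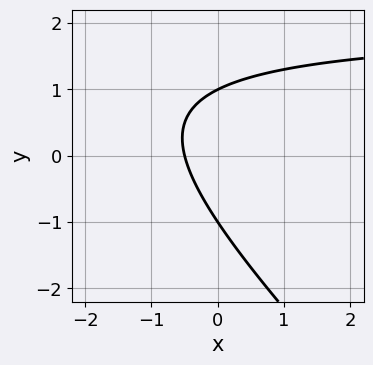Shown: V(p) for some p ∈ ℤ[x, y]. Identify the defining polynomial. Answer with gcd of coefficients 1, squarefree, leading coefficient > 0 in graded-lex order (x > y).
(a) deg p = 2.
(b) From the axis intercepts and sections: among the integer gridlines, it crosses the y-axis at y ∈ {-1, 1}.
(c) Matching integer coefficients to the picture gives p.

x*y + y^2 - 2*x - 1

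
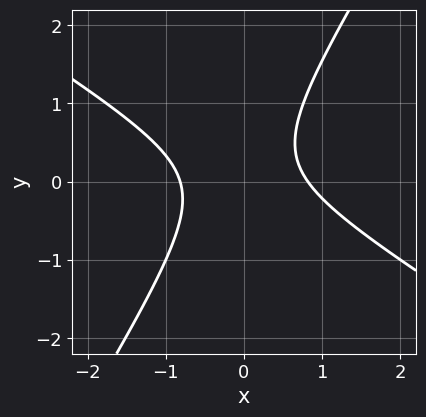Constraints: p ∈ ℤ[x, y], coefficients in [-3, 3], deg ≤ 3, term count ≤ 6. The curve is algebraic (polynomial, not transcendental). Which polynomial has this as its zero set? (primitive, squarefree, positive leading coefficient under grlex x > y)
deg p = 2.
Against the integer gridlines: it misses every integer gridline on the y-axis.
Putting this together gives p.

3*x^2 + 3*x*y - 3*y^2 + y - 2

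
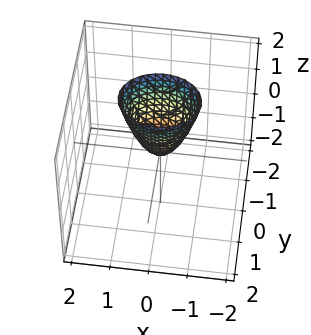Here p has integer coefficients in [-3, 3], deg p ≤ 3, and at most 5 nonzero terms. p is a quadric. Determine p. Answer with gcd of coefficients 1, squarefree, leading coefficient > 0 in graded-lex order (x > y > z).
2*x^2 + 3*y^2 - z

1. Degree: a paraboloid; a quadric, so deg p = 2.
2. Symmetries: the x ↦ −x reflection is a symmetry, so x appears only in even powers; it's symmetric under y → −y, forcing even powers of y.
3. From the axis intercepts and sections: one z-axis crossing is at z = 0; it crosses the y-axis at the gridline y = 0.
4. Together with the visible shape, these determine p as stated.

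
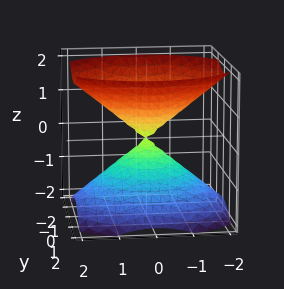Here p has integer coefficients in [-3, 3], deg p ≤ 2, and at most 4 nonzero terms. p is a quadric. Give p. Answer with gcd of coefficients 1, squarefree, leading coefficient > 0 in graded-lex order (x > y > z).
The picture has 2 separate pieces.
The degree is 2 — a double cone through the origin; a quadric.
Symmetries: the z ↦ −z reflection is a symmetry, so z appears only in even powers; mirror symmetry x ↦ −x ⇒ only even powers of x; it's symmetric under y → −y, forcing even powers of y.
Checking where it meets the axes: it crosses the y-axis at the gridline y = 0; it meets the x-axis at x = 0 (among the integer gridlines); it crosses the z-axis at the gridline z = 0.
These observations pin down the coefficients.

2*x^2 + 3*y^2 - 3*z^2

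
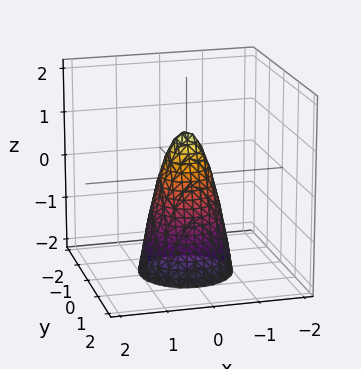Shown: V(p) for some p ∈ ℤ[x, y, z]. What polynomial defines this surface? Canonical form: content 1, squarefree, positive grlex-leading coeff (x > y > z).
3*x^2 + 3*y^2 + z - 1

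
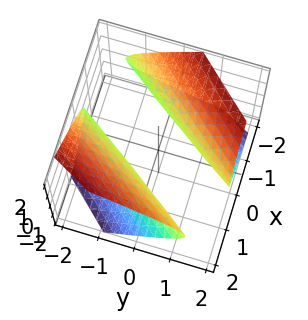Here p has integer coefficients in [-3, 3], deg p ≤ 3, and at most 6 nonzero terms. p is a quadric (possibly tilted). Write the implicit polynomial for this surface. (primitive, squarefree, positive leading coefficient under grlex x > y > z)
(a) The picture has 2 separate pieces. Treating them together as one polynomial.
(b) Degree: no degree-1 surface has this shape, so deg p = 2.
(c) Checking where it meets the axes: it misses every integer gridline on the z-axis; the x-axis gridline crossings are at x ∈ {-1, 1}.
(d) Assembling these constraints gives the stated polynomial.

2*x^2 - 3*x*y + y^2 + y*z - 3*z^2 - 2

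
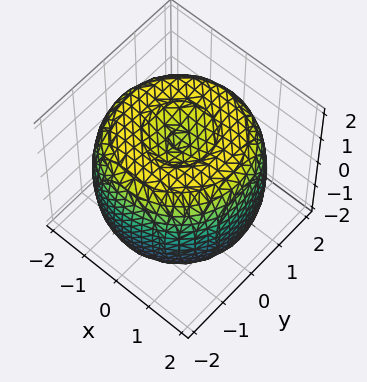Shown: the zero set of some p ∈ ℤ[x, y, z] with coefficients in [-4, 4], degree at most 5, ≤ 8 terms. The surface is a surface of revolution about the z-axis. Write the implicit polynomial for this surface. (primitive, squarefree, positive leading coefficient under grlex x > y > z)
x^4 + 2*x^2*y^2 + y^4 - 3*x^2 - 3*y^2 + 2*z^2 - 3

(a) deg p = 4.
(b) Symmetries: rotational symmetry about the z-axis ⇒ p depends on x, y only through x² + y².
(c) Reading off the gridlines: a circular section at z = -1 has radius between 1 and 2.
(d) Fitting integer coefficients to these (and the overall shape) gives p.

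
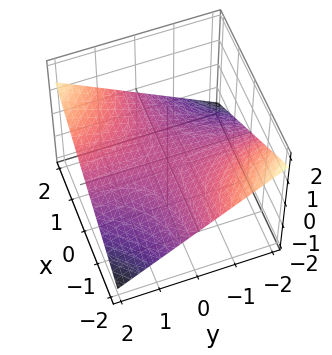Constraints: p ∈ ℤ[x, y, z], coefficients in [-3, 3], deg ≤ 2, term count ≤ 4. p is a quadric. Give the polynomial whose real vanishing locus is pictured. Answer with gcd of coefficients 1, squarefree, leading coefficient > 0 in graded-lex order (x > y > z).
x*y - 3*z

(a) deg p = 2. A hyperbolic paraboloid; a quadric.
(b) Reading off the gridlines: the visible y-axis segment lies entirely on the surface; every point of the x-axis in the box is on the surface; it crosses the z-axis at the gridline z = 0.
(c) Fitting integer coefficients to these (and the overall shape) gives p.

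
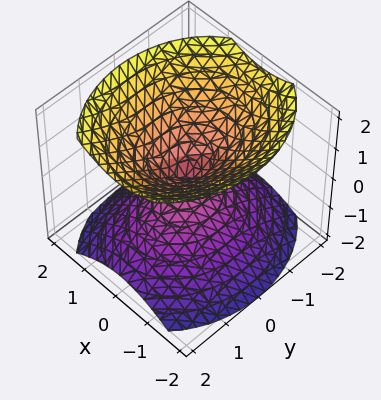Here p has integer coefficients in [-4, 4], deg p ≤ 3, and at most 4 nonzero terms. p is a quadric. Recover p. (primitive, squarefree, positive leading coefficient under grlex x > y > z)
3*x^2 + 2*y^2 - 3*z^2

First, the picture has 2 separate pieces. They look like related sheets of one shape, so recover p as a whole.
Then, the degree is 2 — two nappes meeting at a single point; a quadric.
Next, symmetries: mirror symmetry y ↦ −y ⇒ only even powers of y; it's symmetric under z → −z, forcing even powers of z; the x ↦ −x reflection is a symmetry, so x appears only in even powers.
Then, from the axis intercepts and sections: one z-axis crossing is at z = 0; it meets the y-axis at y = 0 (among the integer gridlines); it meets the x-axis at x = 0 (among the integer gridlines).
Finally, the integer polynomial consistent with all of this is the stated p.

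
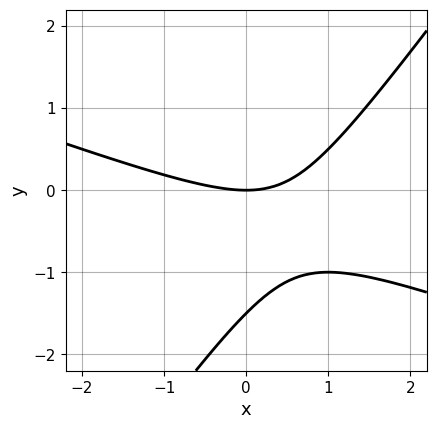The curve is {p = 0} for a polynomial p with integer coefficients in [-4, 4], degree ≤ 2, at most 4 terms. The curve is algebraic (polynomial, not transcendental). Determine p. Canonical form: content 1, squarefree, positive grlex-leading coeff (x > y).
x^2 + 2*x*y - 2*y^2 - 3*y

Degree: the shape is more complex than any degree-1 curve, so deg p = 2.
Observable constraints: it meets the y-axis at y = 0 (among the integer gridlines); it meets the x-axis at x = 0 (among the integer gridlines).
Fitting integer coefficients to these (and the overall shape) gives p.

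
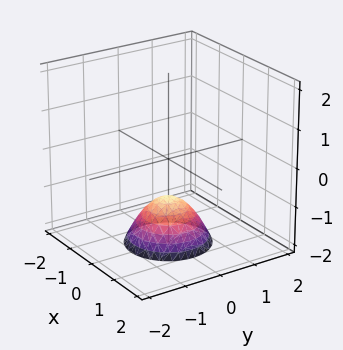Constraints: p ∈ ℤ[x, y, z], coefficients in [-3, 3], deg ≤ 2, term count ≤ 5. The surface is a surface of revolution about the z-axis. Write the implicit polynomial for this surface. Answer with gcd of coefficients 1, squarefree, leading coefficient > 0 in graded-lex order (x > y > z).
First, deg p = 2. A generic line meets the surface in up to 2 points.
Then, symmetry: the z-axis is an axis of rotation, so x and y enter only as x² + y².
Then, observable constraints: no y-intercept at any integer in the box; it crosses the z-axis at the gridline z = -1.
Finally, fitting integer coefficients to these (and the overall shape) gives p.

x^2 + y^2 + z + 1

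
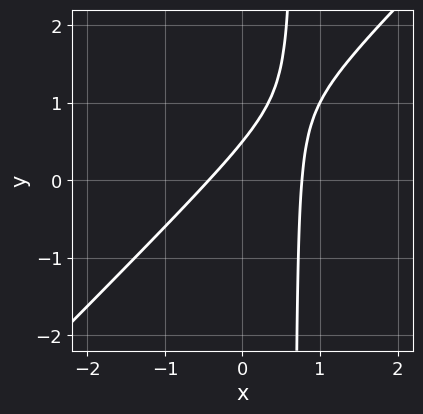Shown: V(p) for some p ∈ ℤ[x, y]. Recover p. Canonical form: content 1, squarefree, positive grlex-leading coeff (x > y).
The degree is 2 — the shape is more complex than any degree-1 curve.
The integer polynomial consistent with all of this is the stated p.

3*x^2 - 3*x*y - x + 2*y - 1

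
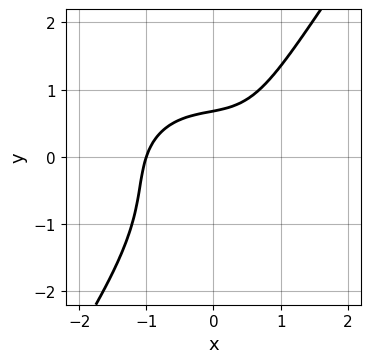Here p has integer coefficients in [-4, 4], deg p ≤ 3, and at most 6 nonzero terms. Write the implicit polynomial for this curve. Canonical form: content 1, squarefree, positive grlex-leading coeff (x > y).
x^3 + x*y^2 - y^3 - y + 1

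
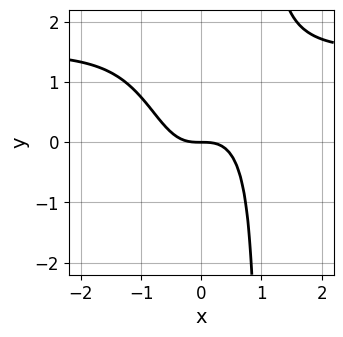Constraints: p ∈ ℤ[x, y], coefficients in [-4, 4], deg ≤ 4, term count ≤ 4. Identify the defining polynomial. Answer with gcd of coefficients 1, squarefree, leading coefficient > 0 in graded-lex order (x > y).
(a) Degree: no degree-3 curve has this shape, so deg p = 4.
(b) From the visible intercepts: one y-axis crossing is at y = 0; it crosses the x-axis at the gridline x = 0.
(c) Solving for integer coefficients yields p as stated.

2*x^3*y - 3*x^3 - 2*y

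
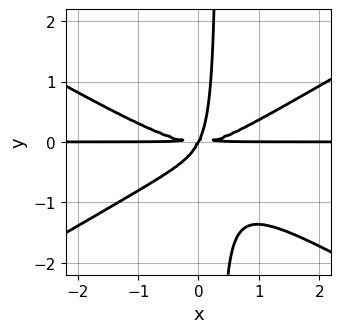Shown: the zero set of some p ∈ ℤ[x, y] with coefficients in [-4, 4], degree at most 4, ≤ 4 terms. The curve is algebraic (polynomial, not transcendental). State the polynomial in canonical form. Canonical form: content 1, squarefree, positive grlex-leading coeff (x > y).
1. deg p = 4.
2. Against the integer gridlines: every point of the x-axis in the box is on the curve; it meets the y-axis at y = 0 (among the integer gridlines).
3. Matching integer coefficients to the picture gives p.

x^3*y - 3*x*y^3 - 2*x*y^2 + y^3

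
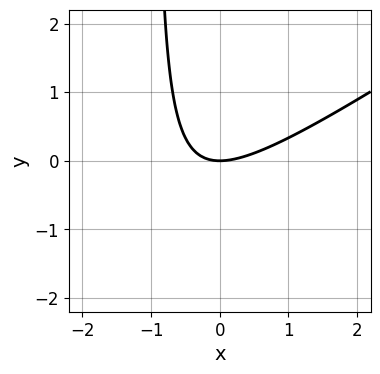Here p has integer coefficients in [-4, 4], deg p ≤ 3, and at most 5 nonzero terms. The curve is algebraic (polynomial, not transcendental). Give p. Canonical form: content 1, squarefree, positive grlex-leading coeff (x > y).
1. deg p = 2. No degree-1 curve has this shape.
2. From the axis intercepts and sections: it crosses the x-axis at the gridline x = 0; one y-axis crossing is at y = 0.
3. Together with the visible shape, these determine p as stated.

2*x^2 - 3*x*y - 3*y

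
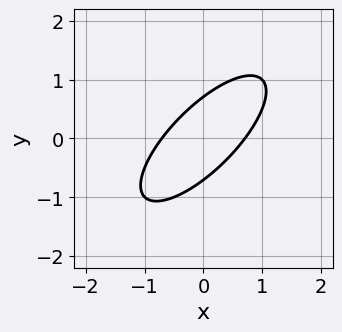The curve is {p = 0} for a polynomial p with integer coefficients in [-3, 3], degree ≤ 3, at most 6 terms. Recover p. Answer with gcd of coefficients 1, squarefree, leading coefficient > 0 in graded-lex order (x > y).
First, the degree is 2 — the shape is more complex than any degree-1 curve.
Finally, matching integer coefficients to the picture gives p.

2*x^2 - 3*x*y + 2*y^2 - 1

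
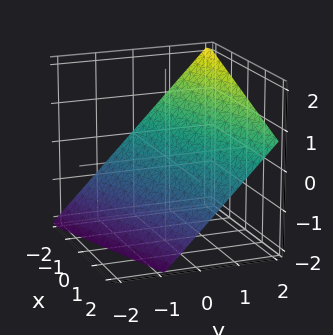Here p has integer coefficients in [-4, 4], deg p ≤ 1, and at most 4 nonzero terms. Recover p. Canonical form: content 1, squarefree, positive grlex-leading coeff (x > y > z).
The degree is 1 — the surface is flat (a plane).
Observable constraints: it crosses the x-axis at the gridline x = -2.
Matching integer coefficients to the picture gives p.

x - 3*y + 3*z + 2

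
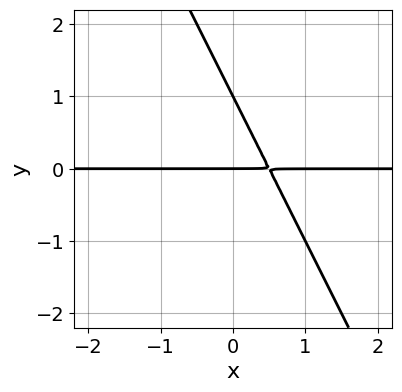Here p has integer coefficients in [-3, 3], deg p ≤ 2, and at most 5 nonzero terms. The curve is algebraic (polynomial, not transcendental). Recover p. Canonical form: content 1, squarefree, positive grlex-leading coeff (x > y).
2*x*y + y^2 - y

(a) The degree is 2 — a generic line meets the curve in up to 2 points.
(b) From the axis intercepts and sections: every point of the x-axis in the box is on the curve; the y-axis gridline crossings are at y ∈ {0, 1}.
(c) Matching integer coefficients to the picture gives p.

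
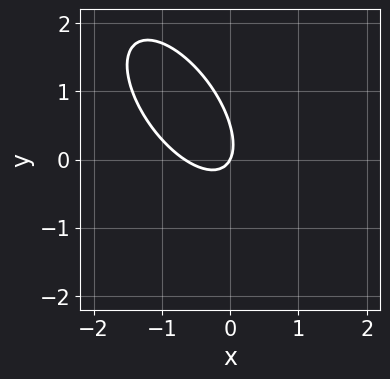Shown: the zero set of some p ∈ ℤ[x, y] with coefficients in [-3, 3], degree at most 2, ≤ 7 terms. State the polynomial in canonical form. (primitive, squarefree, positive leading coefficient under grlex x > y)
3*x^2 + 3*x*y + 2*y^2 + 2*x - y

First, deg p = 2. The shape is more complex than any degree-1 curve.
Then, observable constraints: it meets the y-axis at y = 0 (among the integer gridlines); one x-axis crossing is at x = 0.
Finally, fitting integer coefficients to these (and the overall shape) gives p.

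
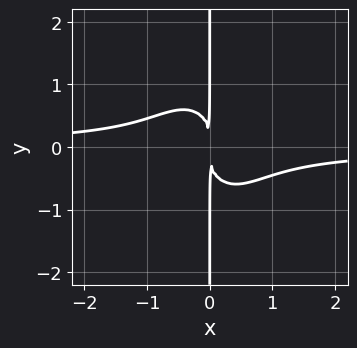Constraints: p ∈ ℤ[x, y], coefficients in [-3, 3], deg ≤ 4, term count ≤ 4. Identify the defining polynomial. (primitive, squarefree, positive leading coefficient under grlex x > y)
2*x^3*y + x*y^3 + x^2

1. The degree is 4 — no degree-3 curve has this shape.
2. From the visible intercepts: the visible y-axis segment lies entirely on the curve.
3. Together with the visible shape, these determine p as stated.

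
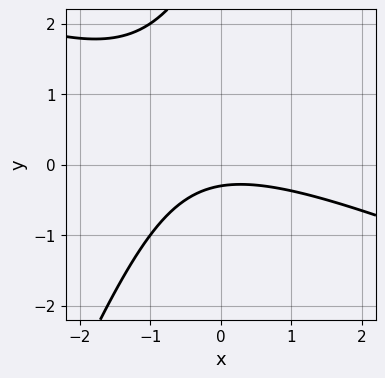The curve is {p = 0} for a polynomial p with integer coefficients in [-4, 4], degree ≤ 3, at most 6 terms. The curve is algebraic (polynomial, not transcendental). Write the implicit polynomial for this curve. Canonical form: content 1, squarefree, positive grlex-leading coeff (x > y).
x^2 + 2*x*y - y^2 + 3*y + 1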